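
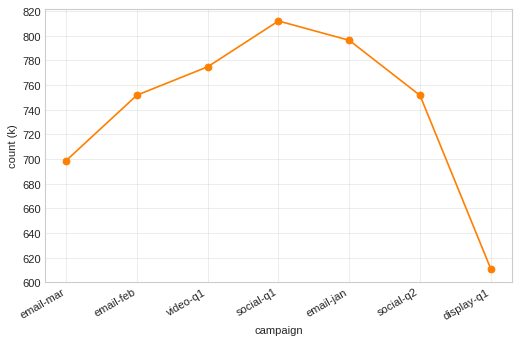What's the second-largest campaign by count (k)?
email-jan

Top 3: social-q1 ≈ 820, email-jan ≈ 800, video-q1 ≈ 780.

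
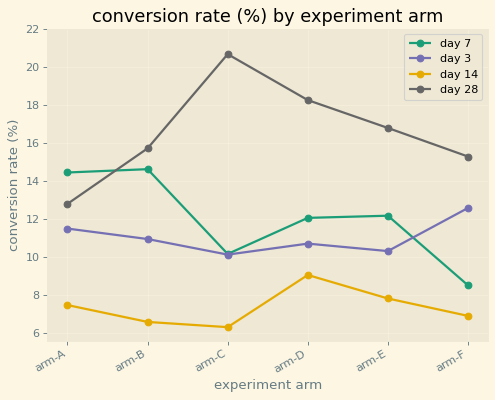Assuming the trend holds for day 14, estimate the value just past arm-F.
Last three: 10, 8, 6 → slope ≈ -2/step → next ≈ 4.

≈ 4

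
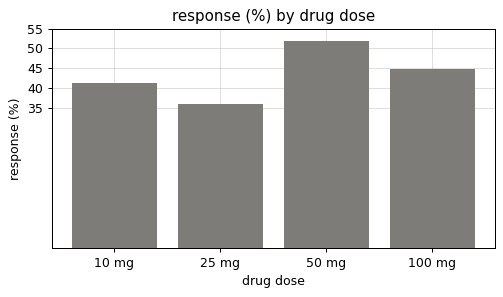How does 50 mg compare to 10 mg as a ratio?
50 mg ≈ 50, 10 mg ≈ 40; 50/40 ≈ 1.25.

≈ 1.25×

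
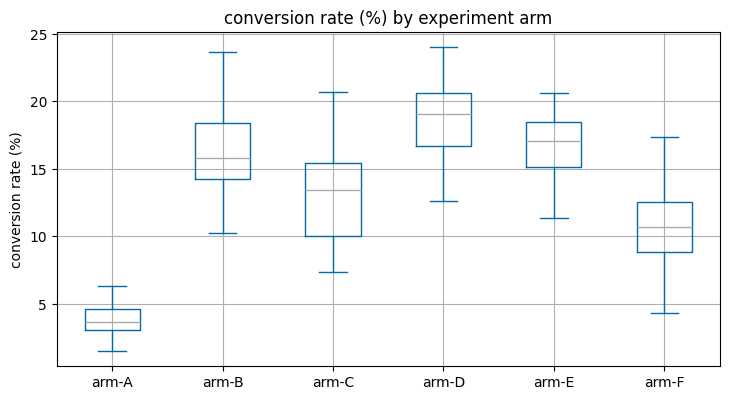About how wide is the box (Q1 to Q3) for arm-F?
Q3 ≈ 12, Q1 ≈ 8; IQR ≈ 4.

≈ 4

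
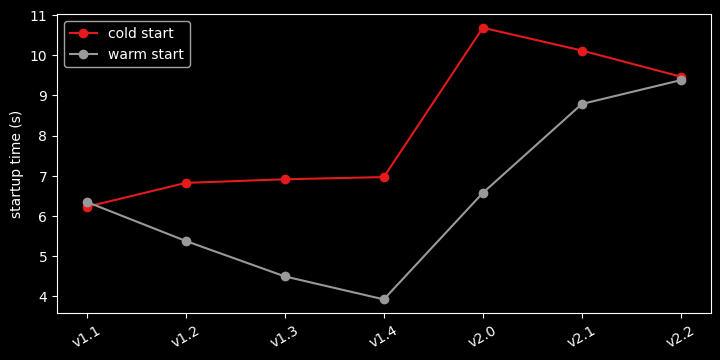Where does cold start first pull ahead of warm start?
v1.2

v1.1: cold start ≈ 6 vs warm start ≈ 6 (not yet); v1.2: cold start ≈ 7 vs warm start ≈ 5 (first crossover).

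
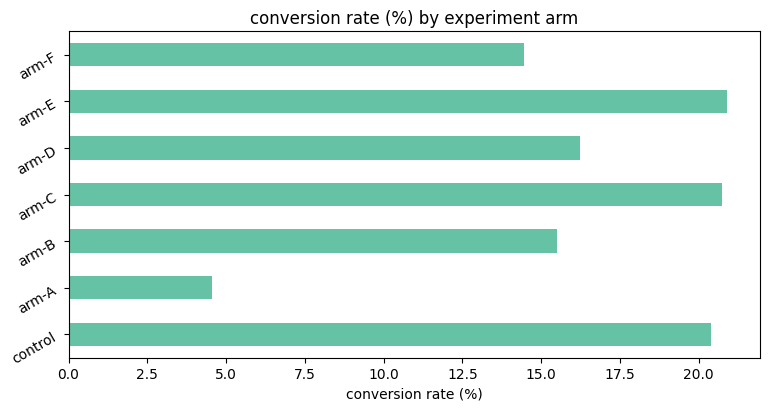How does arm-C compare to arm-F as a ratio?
≈ 1.43×

arm-C ≈ 20, arm-F ≈ 14; 20/14 ≈ 1.43.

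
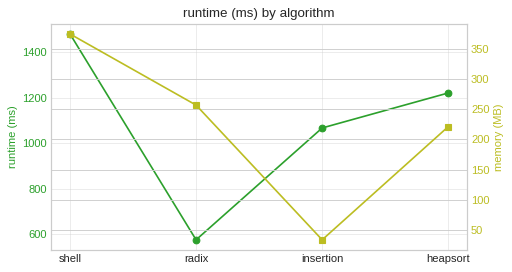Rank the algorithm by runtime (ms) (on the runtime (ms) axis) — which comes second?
Top 3 (on the runtime (ms) axis): shell ≈ 1500, heapsort ≈ 1200, insertion ≈ 1100.

heapsort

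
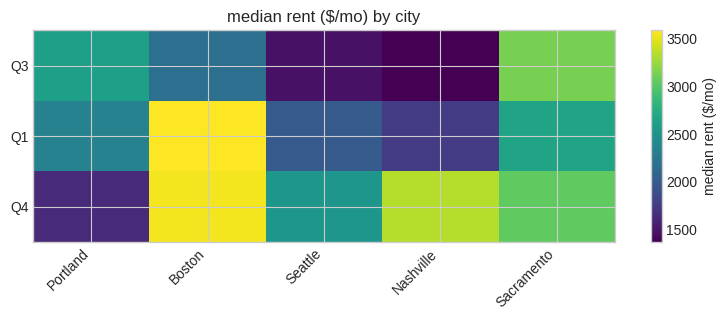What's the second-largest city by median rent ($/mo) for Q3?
Portland

Top 3 for Q3: Sacramento ≈ 3200, Portland ≈ 2600, Boston ≈ 2200.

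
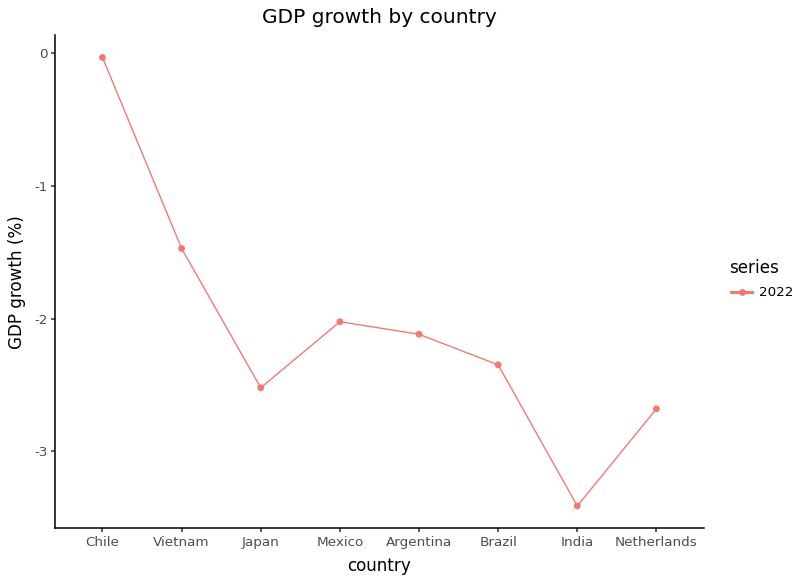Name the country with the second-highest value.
Top 3: Chile ≈ 0.0, Vietnam ≈ -1.5, Mexico ≈ -2.0.

Vietnam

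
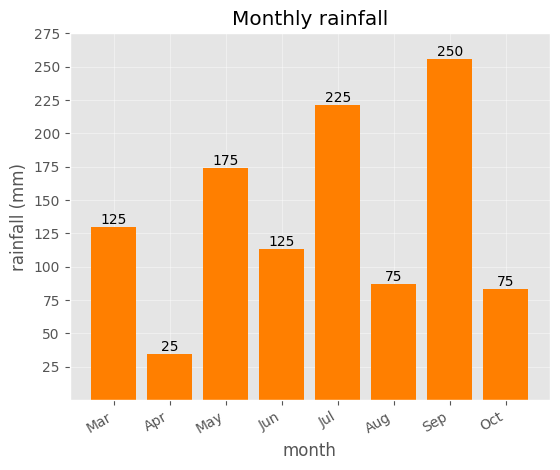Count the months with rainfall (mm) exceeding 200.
2

Above 200: Jul, Sep.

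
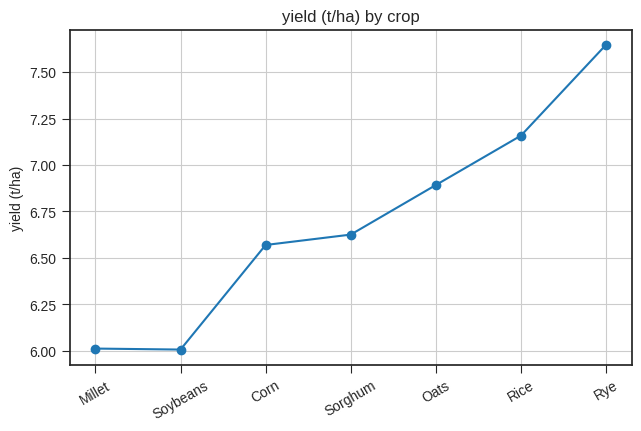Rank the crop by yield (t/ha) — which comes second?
Rice

Top 3: Rye ≈ 7.6, Rice ≈ 7.2, Oats ≈ 6.8.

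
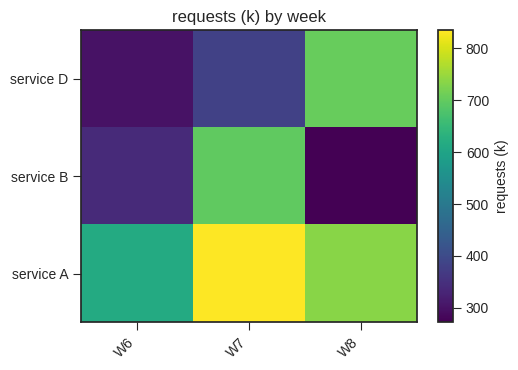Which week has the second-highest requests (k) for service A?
W8

Top 3 for service A: W7 ≈ 850, W8 ≈ 750, W6 ≈ 600.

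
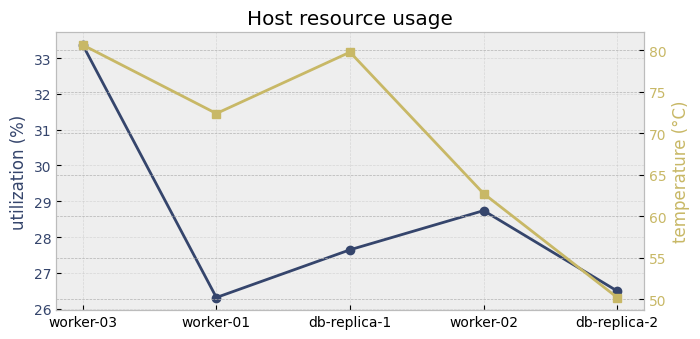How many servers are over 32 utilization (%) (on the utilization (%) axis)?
1

Above 32: worker-03.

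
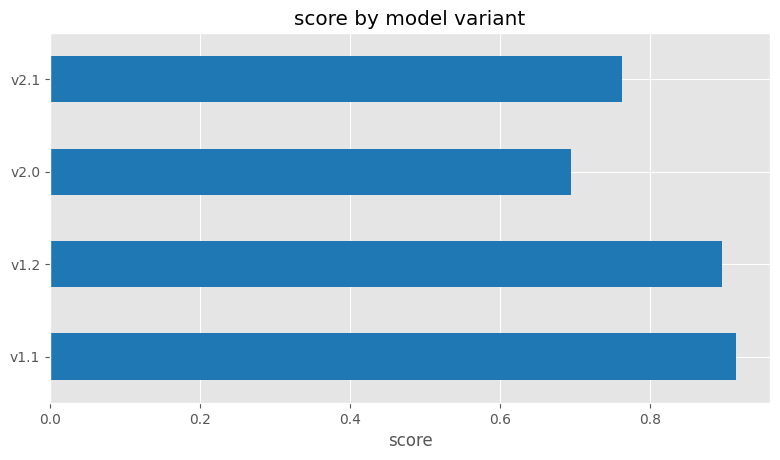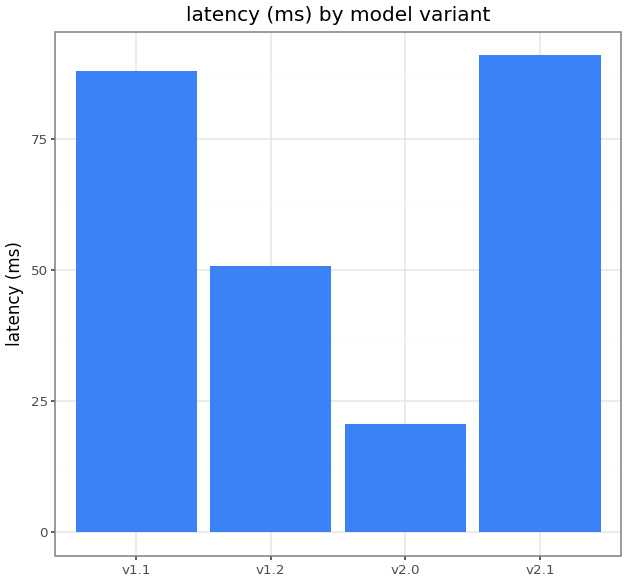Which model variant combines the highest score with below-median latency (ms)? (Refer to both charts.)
v1.2

Chart 2 median latency (ms) ≈ 70; below-median model variants: v1.2, v2.0. Among those, v1.2 has the highest score (≈ 0.9).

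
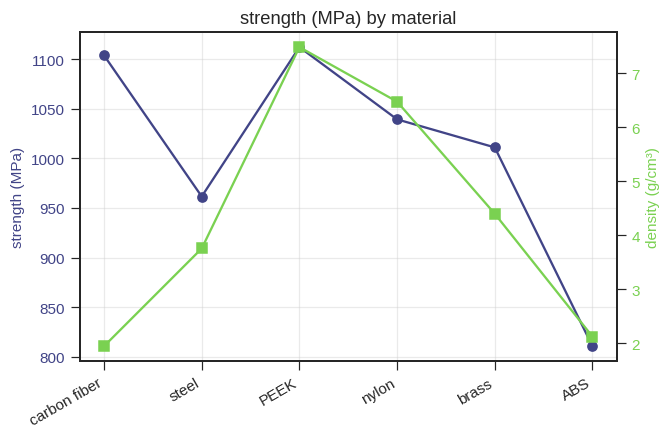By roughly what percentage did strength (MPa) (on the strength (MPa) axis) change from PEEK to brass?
PEEK ≈ 1100, brass ≈ 1000; (1000 − 1100) / 1100 ≈ -9.1%.

≈ -9.1%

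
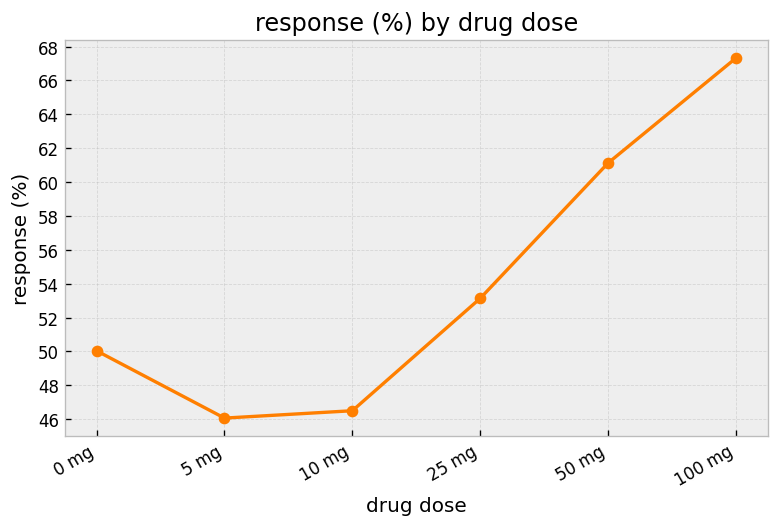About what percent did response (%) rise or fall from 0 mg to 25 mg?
≈ +8%

0 mg ≈ 50, 25 mg ≈ 54; (54 − 50) / 50 ≈ +8%.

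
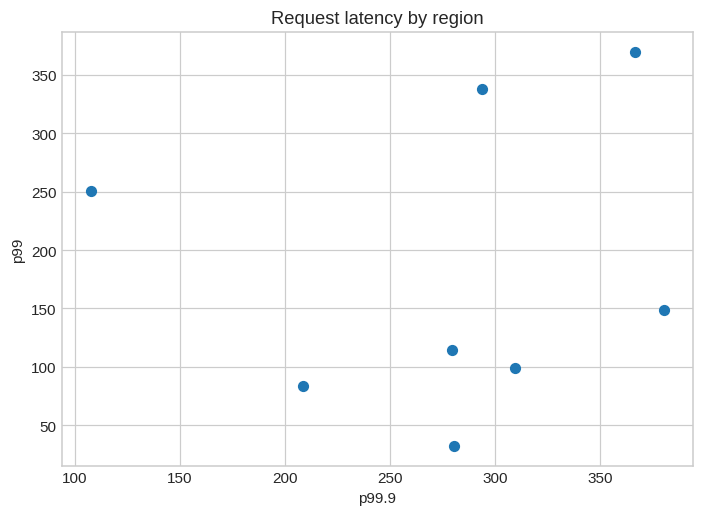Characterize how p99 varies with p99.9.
Points are roughly uncorrelated; weak (|r| ≈ 0.1).

no clear correlation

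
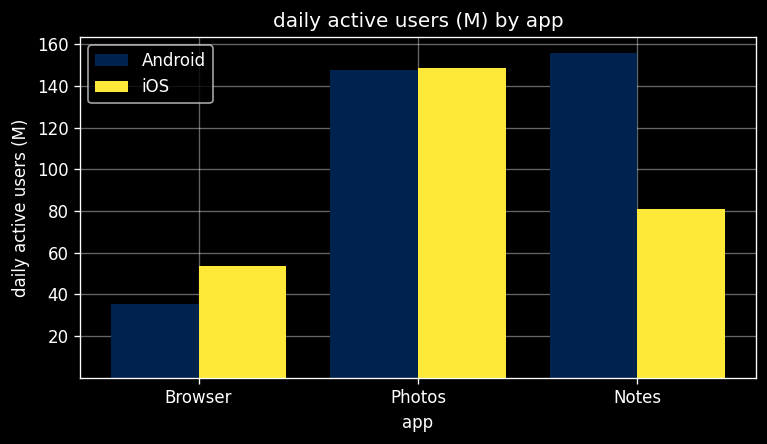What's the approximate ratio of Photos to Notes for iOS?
Photos ≈ 140, Notes ≈ 80; 140/80 ≈ 1.75.

≈ 1.75×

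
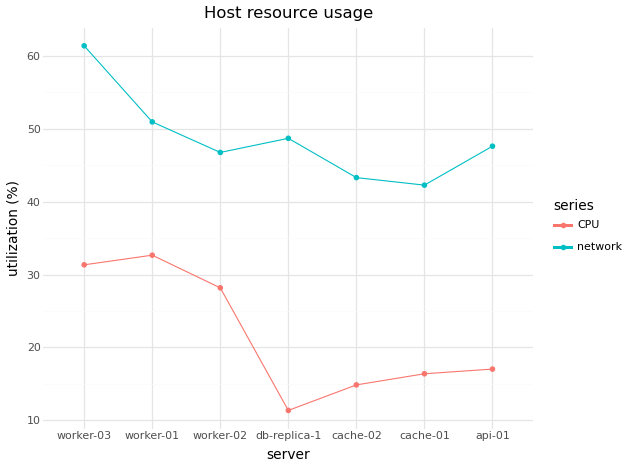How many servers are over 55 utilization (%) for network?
Above 55: worker-03.

1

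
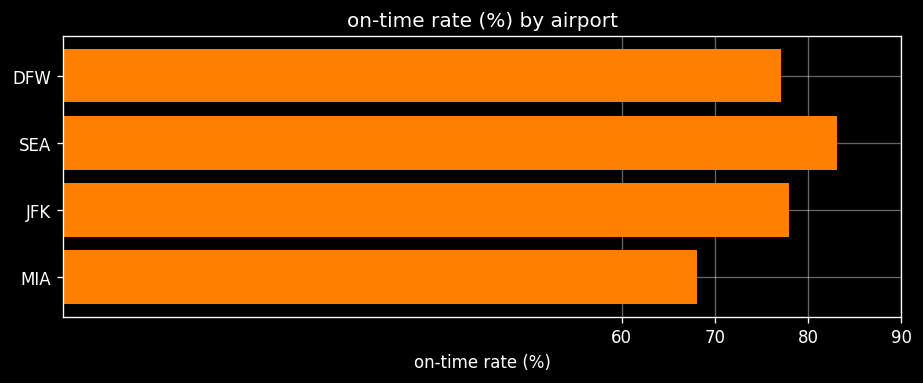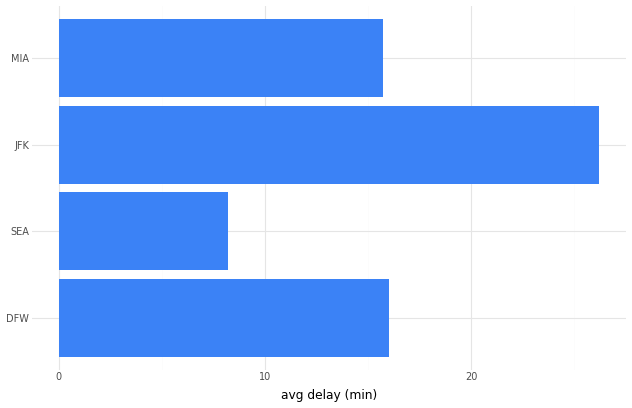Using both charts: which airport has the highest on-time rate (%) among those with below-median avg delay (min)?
Chart 2 median avg delay (min) ≈ 15; below-median airports: SEA, MIA. Among those, SEA has the highest on-time rate (%) (≈ 80).

SEA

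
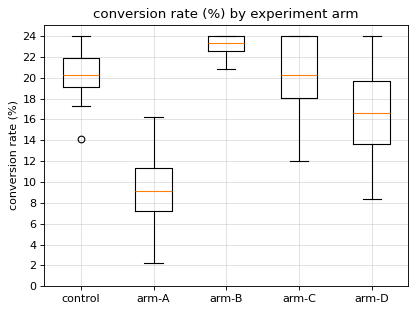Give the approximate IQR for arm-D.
Q3 ≈ 20, Q1 ≈ 14; IQR ≈ 6.

≈ 6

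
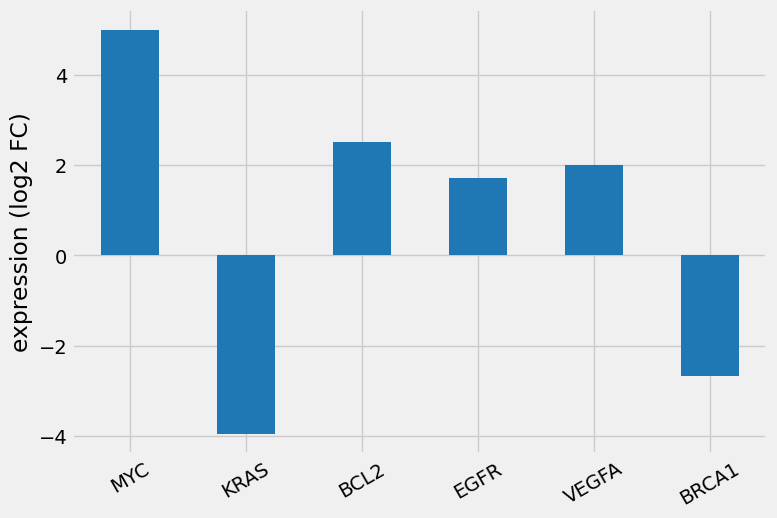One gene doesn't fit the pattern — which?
KRAS ≈ -4; the rest sit between ≈ -3 and ≈ 5.

KRAS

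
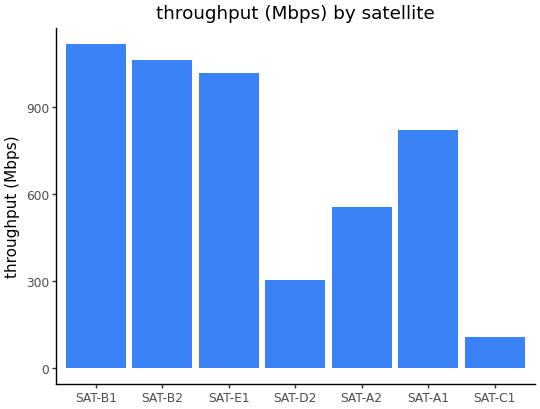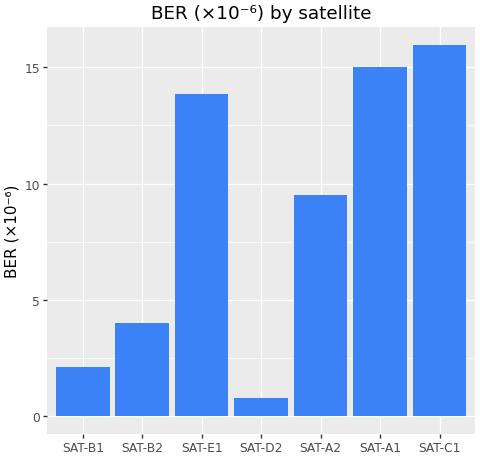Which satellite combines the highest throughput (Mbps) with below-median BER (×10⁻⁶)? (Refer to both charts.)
Chart 2 median BER (×10⁻⁶) ≈ 10; below-median satellites: SAT-B1, SAT-B2, SAT-D2. Among those, SAT-B1 has the highest throughput (Mbps) (≈ 1200).

SAT-B1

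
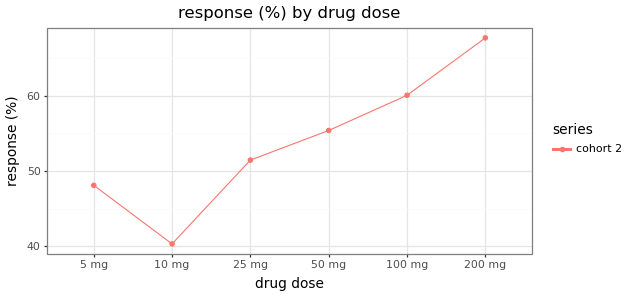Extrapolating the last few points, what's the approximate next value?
Last three: 55, 60, 70 → slope ≈ 7.5/step → next ≈ 77.5.

≈ 77.5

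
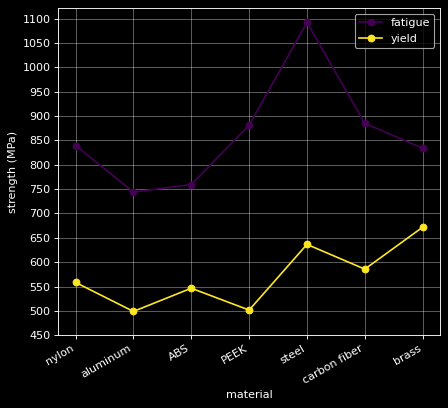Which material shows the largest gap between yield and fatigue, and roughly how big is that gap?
steel, ≈ 450 MPa

steel: yield ≈ 650, fatigue ≈ 1100 → gap ≈ 450. Next-largest (PEEK) is only ≈ 400.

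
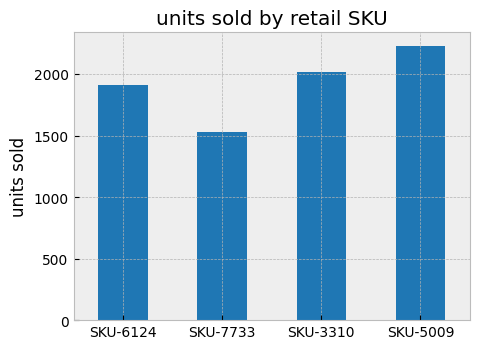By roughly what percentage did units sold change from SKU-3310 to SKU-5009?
≈ +10%

SKU-3310 ≈ 2000, SKU-5009 ≈ 2200; (2200 − 2000) / 2000 ≈ +10%.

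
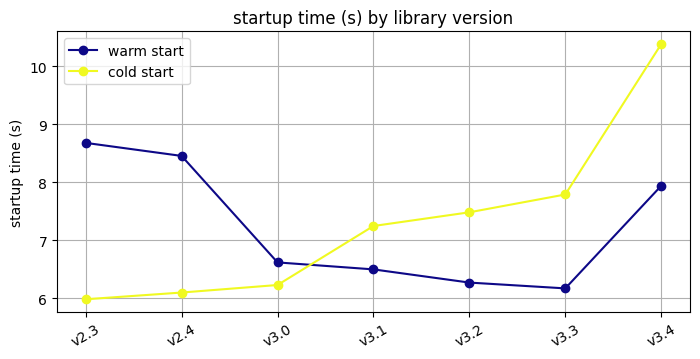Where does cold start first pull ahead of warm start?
v3.0: cold start ≈ 6.0 vs warm start ≈ 6.5 (not yet); v3.1: cold start ≈ 7.0 vs warm start ≈ 6.5 (first crossover).

v3.1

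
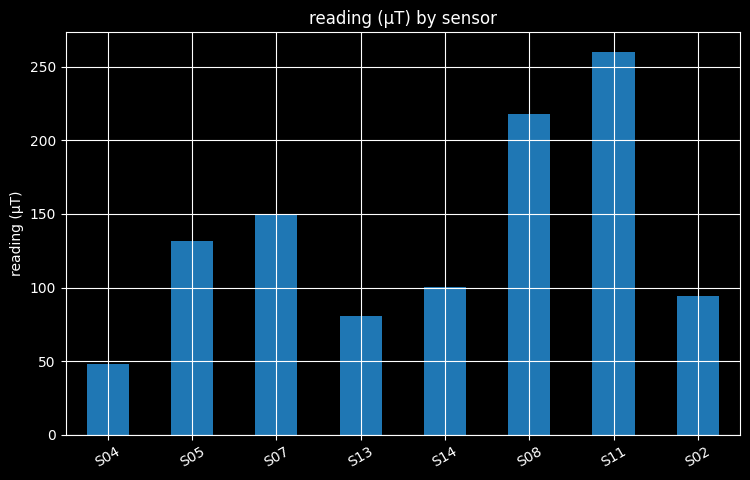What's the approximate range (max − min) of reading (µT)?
≈ 200

Max S11 ≈ 250, min S04 ≈ 50; range ≈ 200.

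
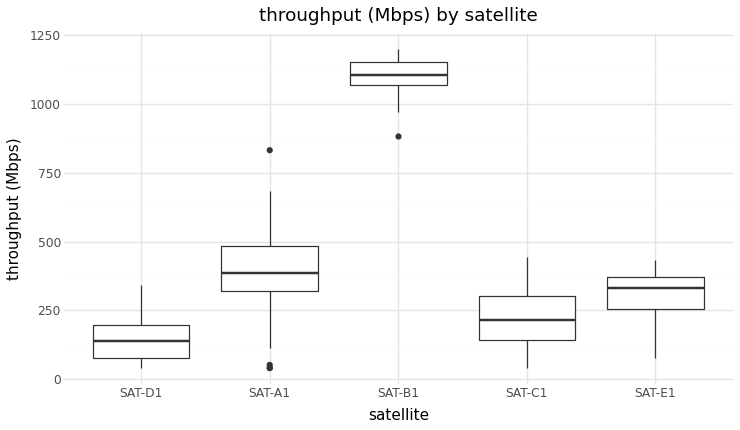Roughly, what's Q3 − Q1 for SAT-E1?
Q3 ≈ 400, Q1 ≈ 300; IQR ≈ 100.

≈ 100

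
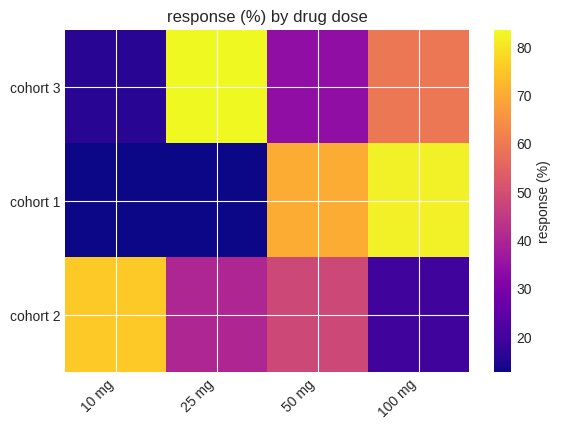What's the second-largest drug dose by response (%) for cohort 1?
50 mg

Top 3 for cohort 1: 100 mg ≈ 80, 50 mg ≈ 70, 25 mg ≈ 10.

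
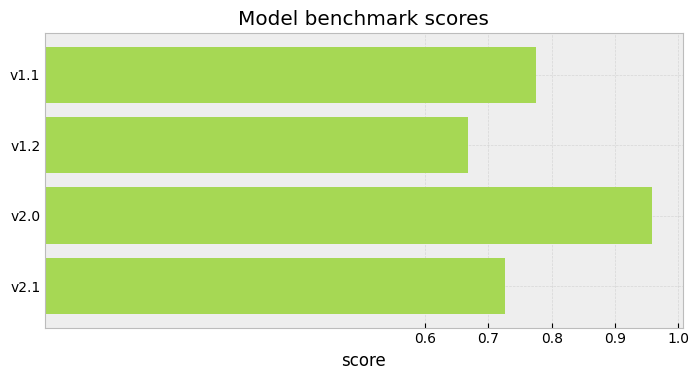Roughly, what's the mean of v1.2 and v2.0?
≈ 0.85

(0.7 + 1.0) / 2 ≈ 0.85.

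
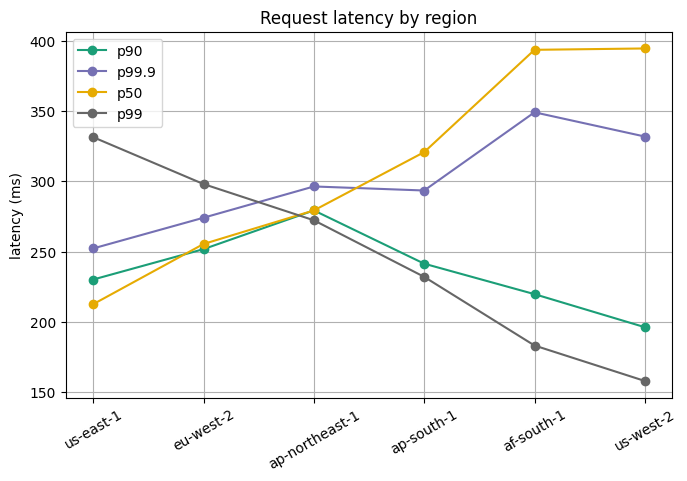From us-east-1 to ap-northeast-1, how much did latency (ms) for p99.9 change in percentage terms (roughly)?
us-east-1 ≈ 260, ap-northeast-1 ≈ 300; (300 − 260) / 260 ≈ +15.4%.

≈ +15.4%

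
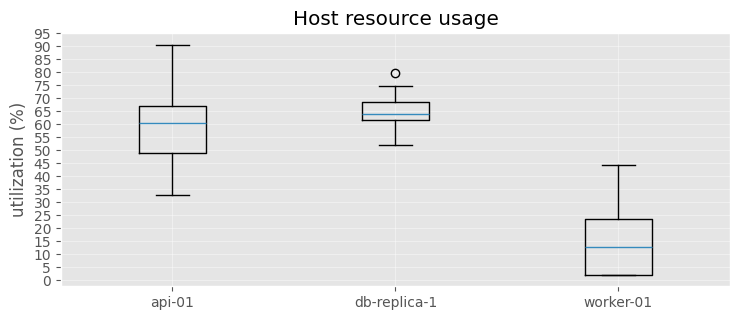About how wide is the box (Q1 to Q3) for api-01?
≈ 15

Q3 ≈ 65, Q1 ≈ 50; IQR ≈ 15.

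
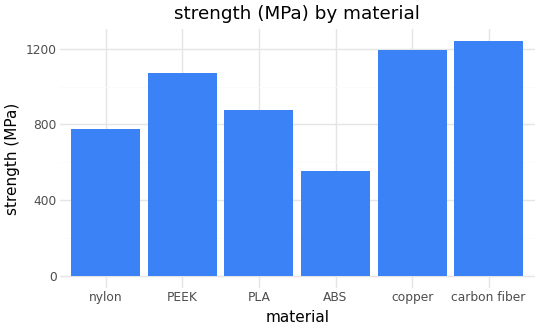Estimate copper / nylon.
copper ≈ 1200, nylon ≈ 800; 1200/800 ≈ 1.5.

≈ 1.5×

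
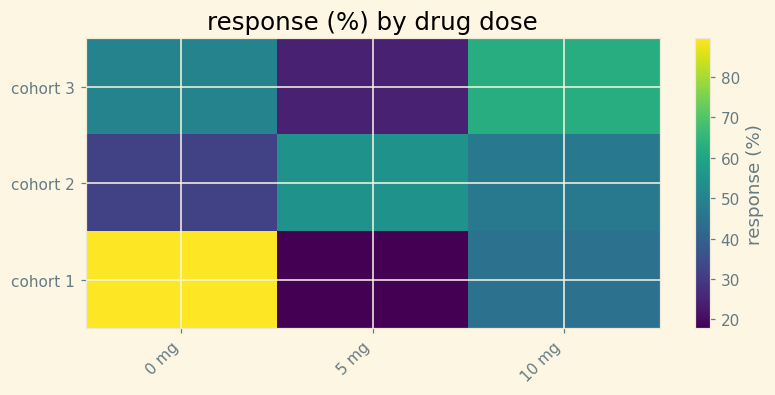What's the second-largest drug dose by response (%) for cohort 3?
0 mg

Top 3 for cohort 3: 10 mg ≈ 60, 0 mg ≈ 50, 5 mg ≈ 20.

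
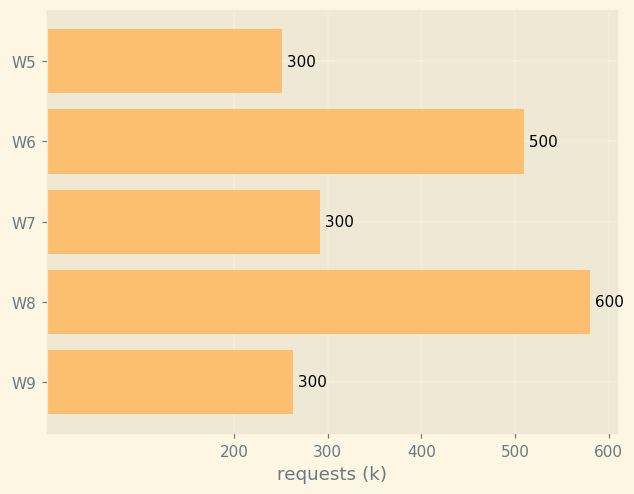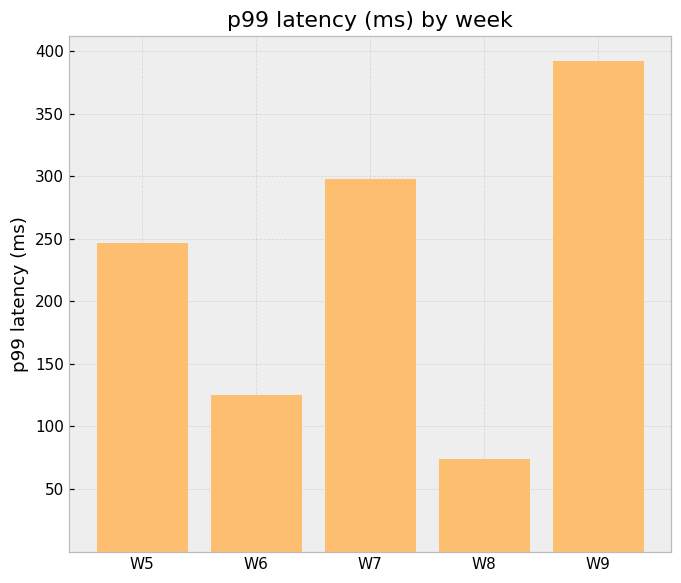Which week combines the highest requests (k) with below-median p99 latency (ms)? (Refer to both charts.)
Chart 2 median p99 latency (ms) ≈ 250; below-median weeks: W6, W8. Among those, W8 has the highest requests (k) (≈ 600).

W8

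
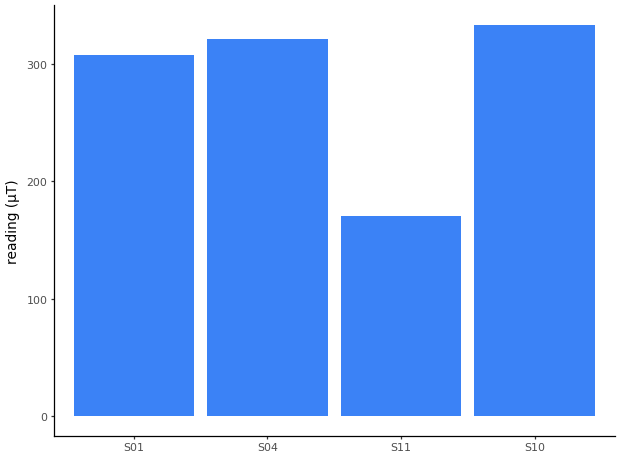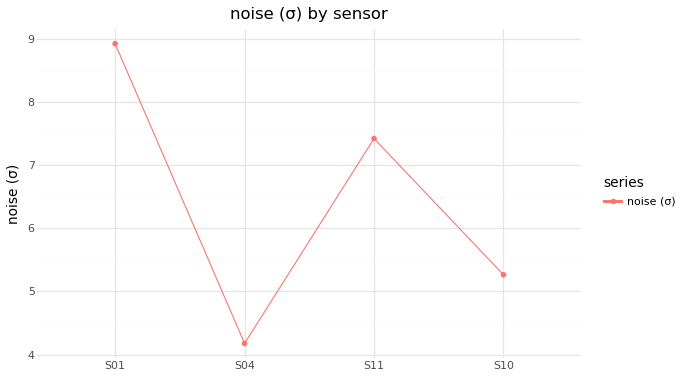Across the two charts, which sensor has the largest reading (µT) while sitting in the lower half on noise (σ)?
S10

Chart 2 median noise (σ) ≈ 6; below-median sensors: S04, S10. Among those, S10 has the highest reading (µT) (≈ 350).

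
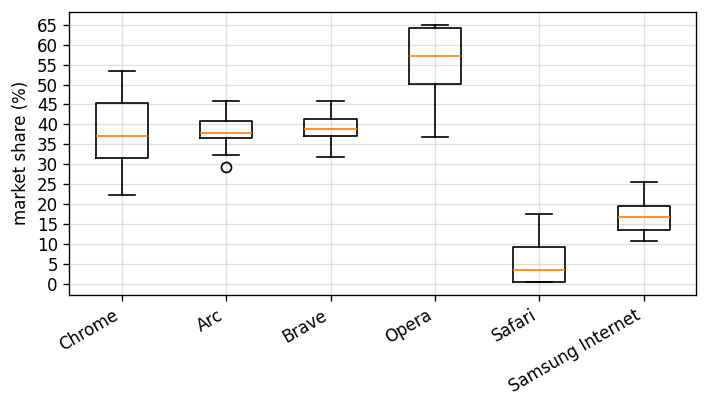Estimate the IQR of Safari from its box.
≈ 10

Q3 ≈ 10, Q1 ≈ 0; IQR ≈ 10.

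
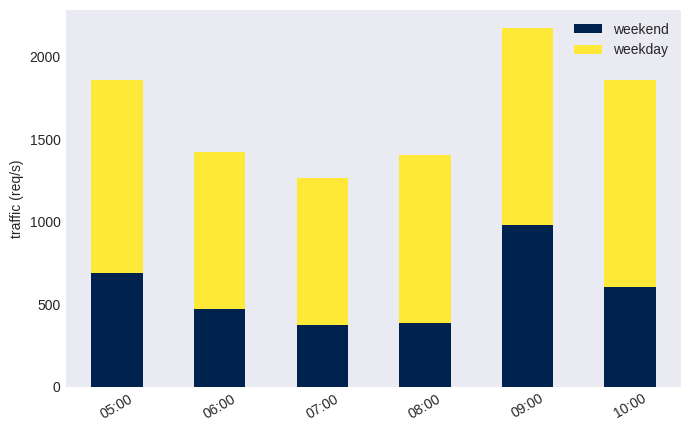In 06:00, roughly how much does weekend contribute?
≈ 400

weekend top ≈ 400, bottom ≈ 0; segment ≈ 400.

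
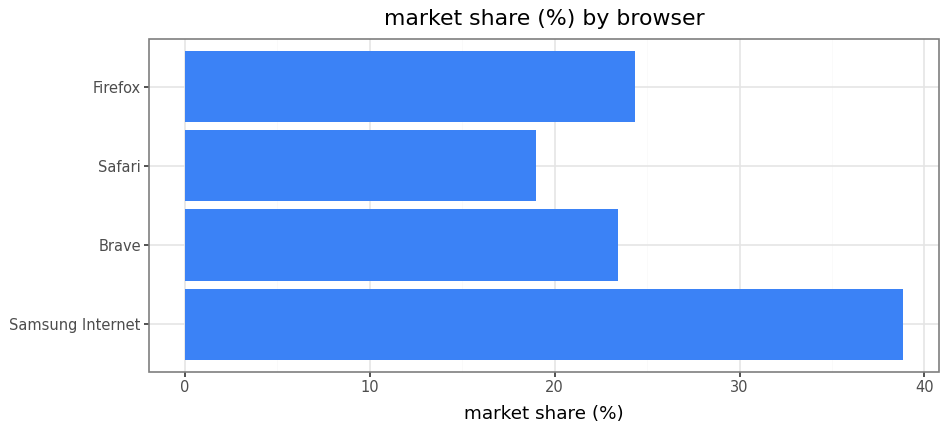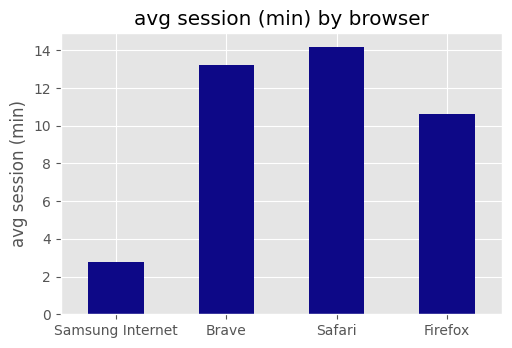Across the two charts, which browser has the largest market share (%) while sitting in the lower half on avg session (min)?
Chart 2 median avg session (min) ≈ 12; below-median browsers: Samsung Internet, Firefox. Among those, Samsung Internet has the highest market share (%) (≈ 40).

Samsung Internet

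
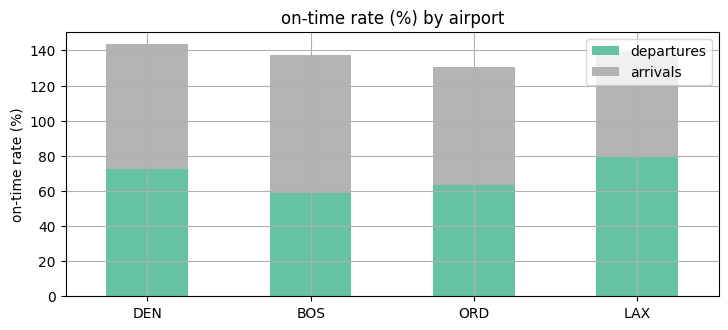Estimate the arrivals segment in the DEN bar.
arrivals top ≈ 140, bottom ≈ 80; segment ≈ 60.

≈ 60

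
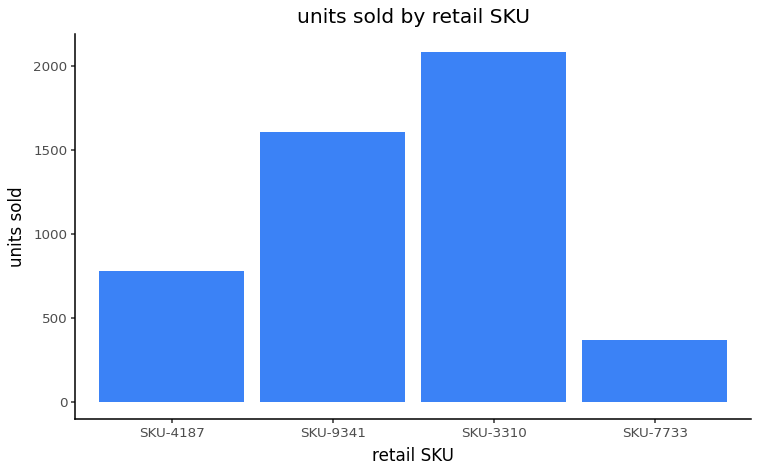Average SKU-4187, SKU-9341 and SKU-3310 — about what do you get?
≈ 1467

(800 + 1600 + 2000) / 3 ≈ 1467.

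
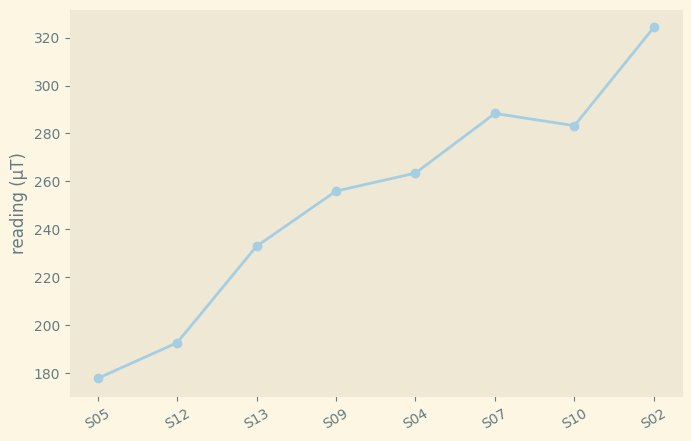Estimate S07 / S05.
S07 ≈ 280, S05 ≈ 180; 280/180 ≈ 1.56.

≈ 1.56×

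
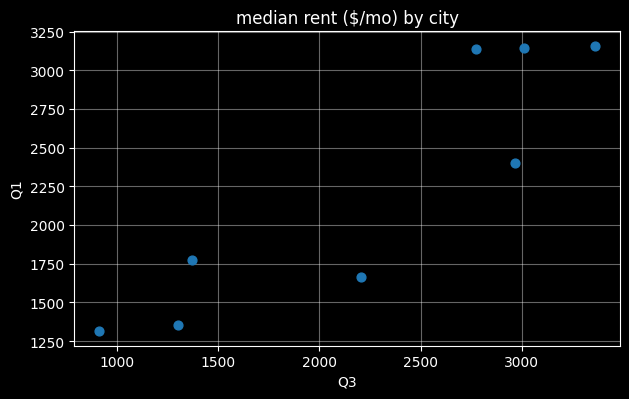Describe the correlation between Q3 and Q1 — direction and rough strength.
positive, strong

Points are positively correlated; strong (|r| ≈ 0.9).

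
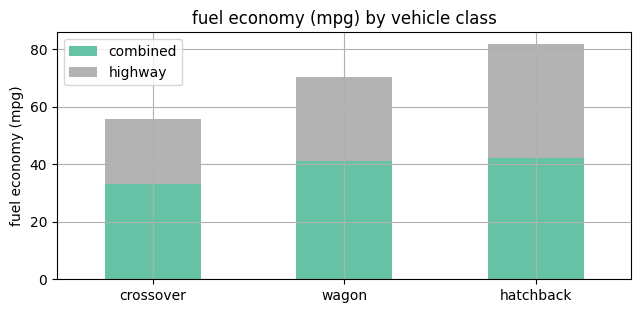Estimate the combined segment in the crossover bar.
≈ 30

combined top ≈ 30, bottom ≈ 0; segment ≈ 30.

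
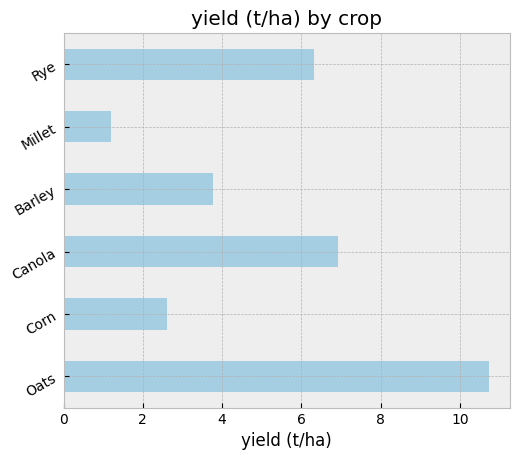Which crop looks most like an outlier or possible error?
Oats

Oats ≈ 11; the rest sit between ≈ 1 and ≈ 7.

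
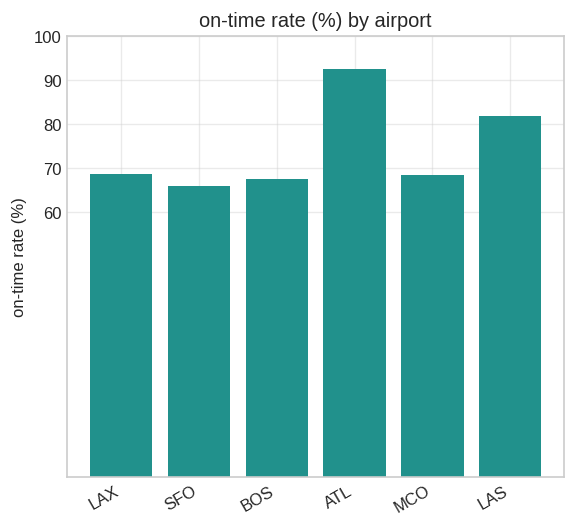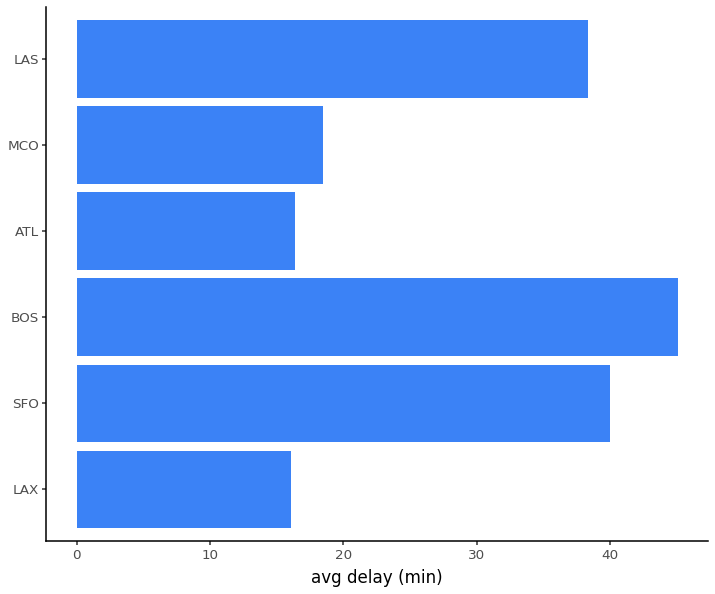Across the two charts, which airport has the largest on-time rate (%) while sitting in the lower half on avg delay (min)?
Chart 2 median avg delay (min) ≈ 30; below-median airports: LAX, ATL, MCO. Among those, ATL has the highest on-time rate (%) (≈ 90).

ATL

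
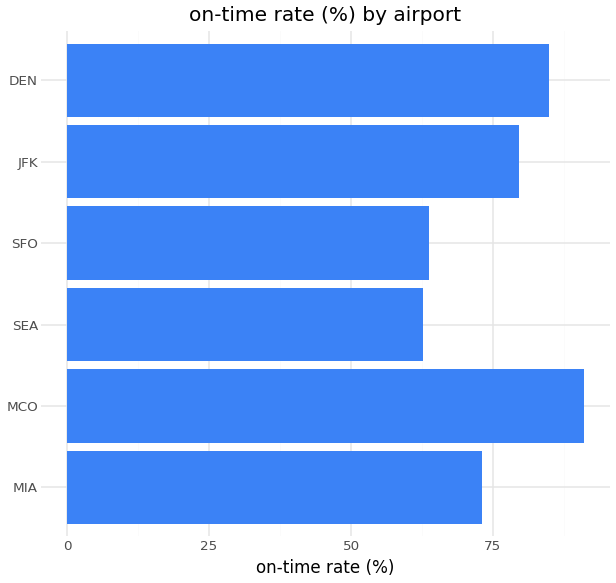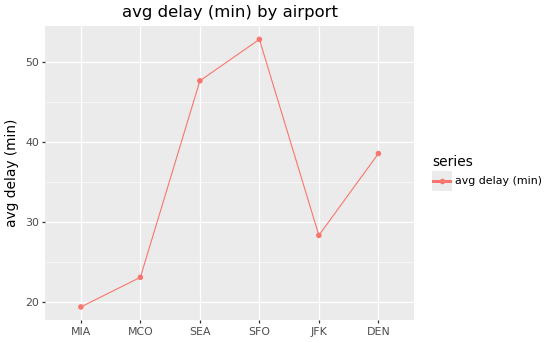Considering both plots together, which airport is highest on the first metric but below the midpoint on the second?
Chart 2 median avg delay (min) ≈ 35; below-median airports: MIA, MCO, JFK. Among those, MCO has the highest on-time rate (%) (≈ 90).

MCO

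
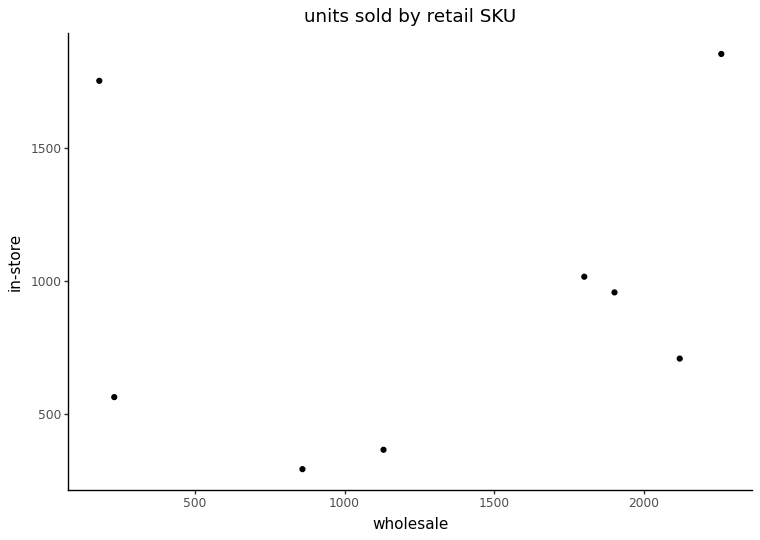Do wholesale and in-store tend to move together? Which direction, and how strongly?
Points are roughly uncorrelated; weak (|r| ≈ 0.2).

no clear correlation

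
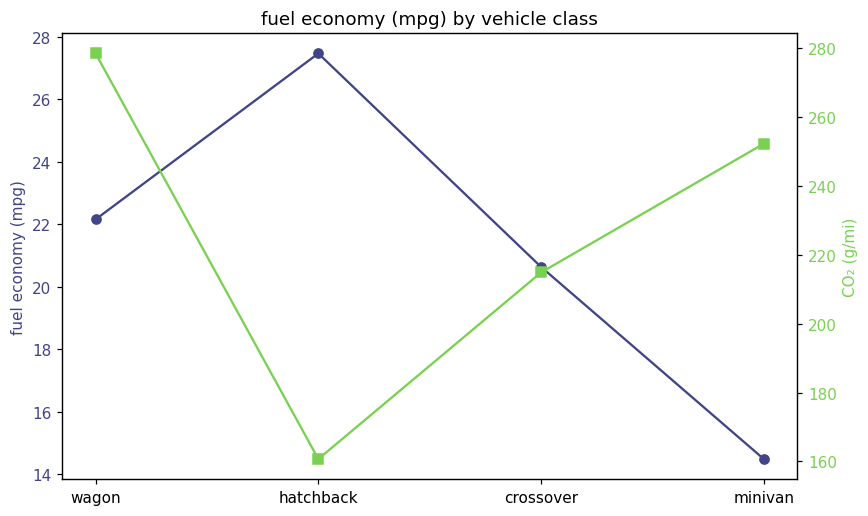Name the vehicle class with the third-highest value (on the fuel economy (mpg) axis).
Top 4 (on the fuel economy (mpg) axis): hatchback ≈ 28, wagon ≈ 22, crossover ≈ 20, minivan ≈ 14.

crossover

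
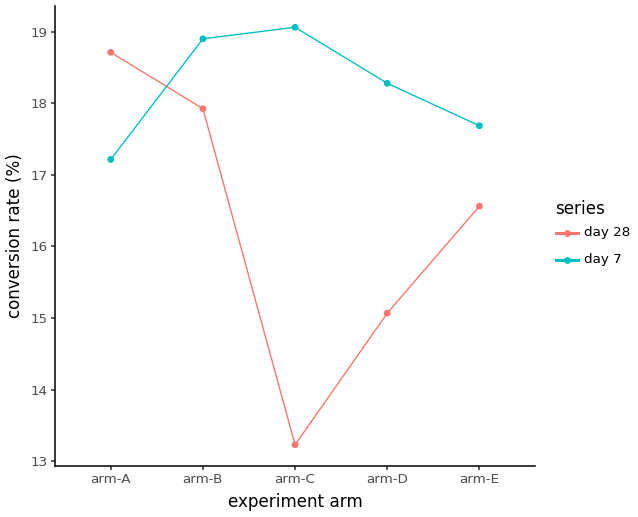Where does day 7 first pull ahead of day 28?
arm-B

arm-A: day 7 ≈ 17.0 vs day 28 ≈ 18.5 (not yet); arm-B: day 7 ≈ 19.0 vs day 28 ≈ 18.0 (first crossover).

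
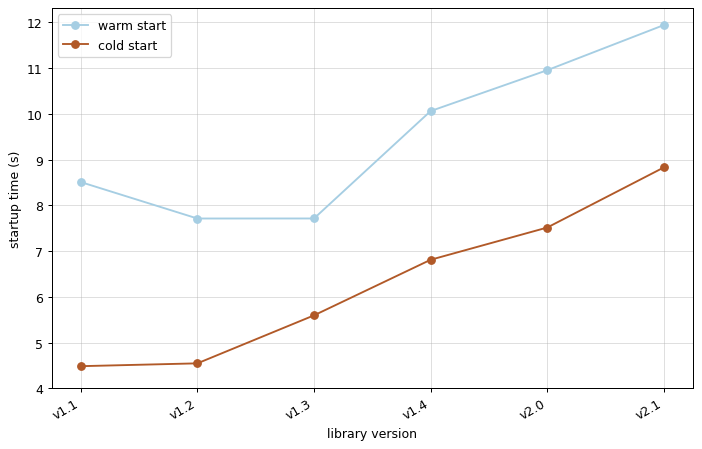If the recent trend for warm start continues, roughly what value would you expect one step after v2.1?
≈ 13

Last three: 10, 11, 12 → slope ≈ 1/step → next ≈ 13.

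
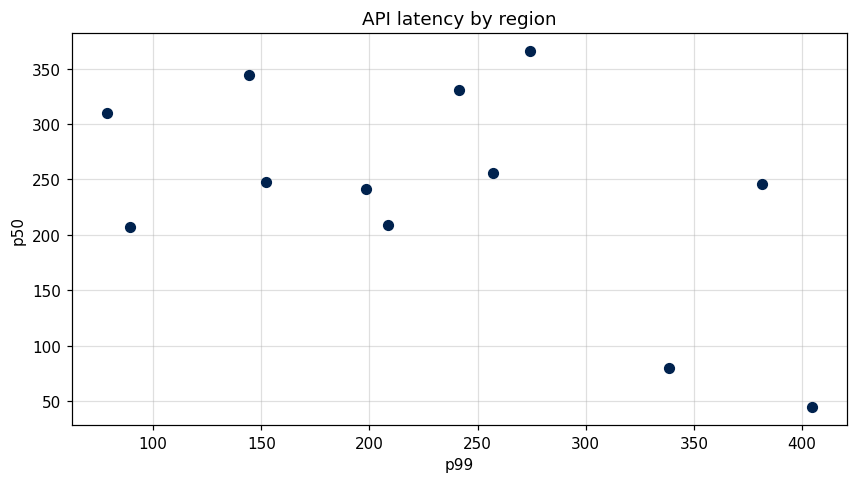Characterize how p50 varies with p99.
Points are negatively correlated; moderate (|r| ≈ 0.5).

negative, moderate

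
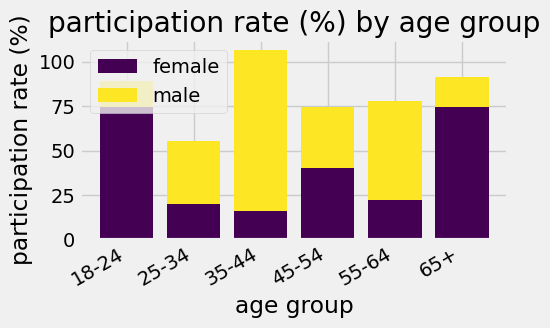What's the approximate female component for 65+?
female top ≈ 70, bottom ≈ 0; segment ≈ 70.

≈ 70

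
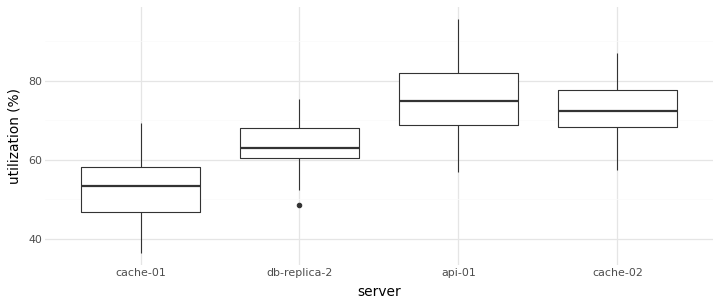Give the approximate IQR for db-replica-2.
Q3 ≈ 68, Q1 ≈ 60; IQR ≈ 8.

≈ 8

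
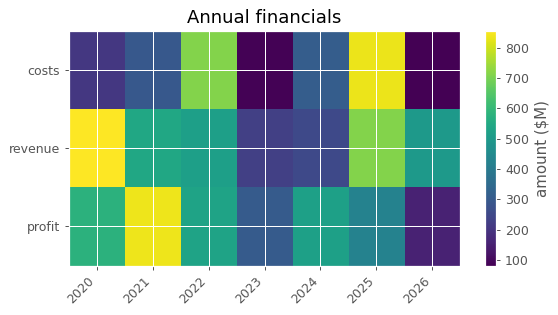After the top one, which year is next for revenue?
2025

Top 3 for revenue: 2020 ≈ 900, 2025 ≈ 700, 2021 ≈ 500.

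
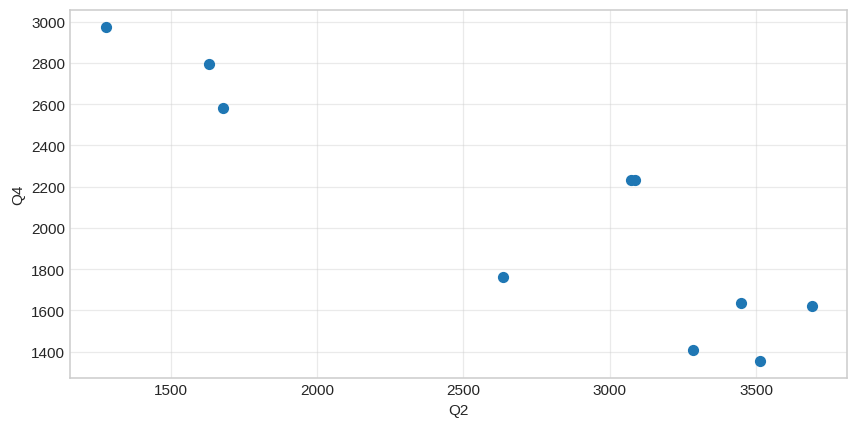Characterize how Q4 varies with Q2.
negative, strong

Points are negatively correlated; strong (|r| ≈ 0.9).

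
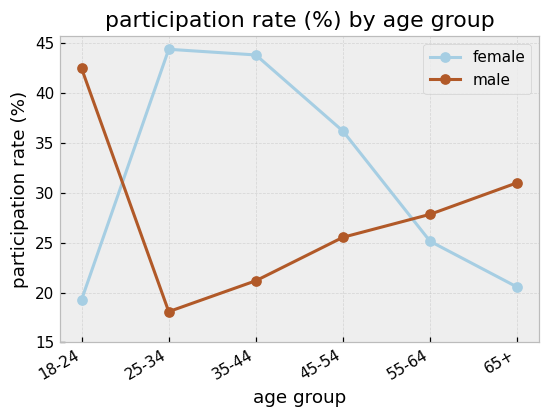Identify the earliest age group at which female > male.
18-24: female ≈ 20 vs male ≈ 40 (not yet); 25-34: female ≈ 45 vs male ≈ 20 (first crossover).

25-34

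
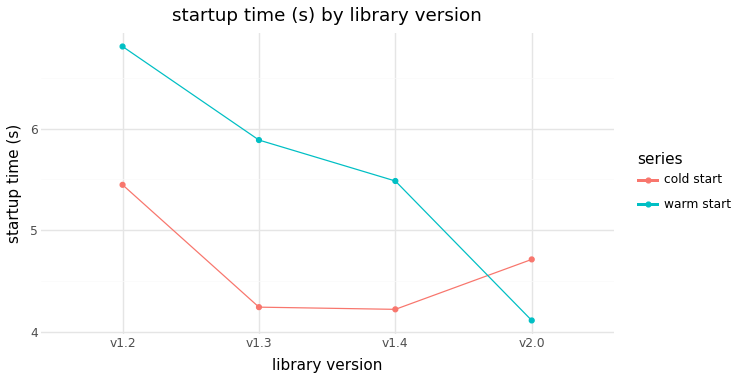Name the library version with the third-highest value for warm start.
v1.4

Top 4 for warm start: v1.2 ≈ 7.0, v1.3 ≈ 6.0, v1.4 ≈ 5.5, v2.0 ≈ 4.0.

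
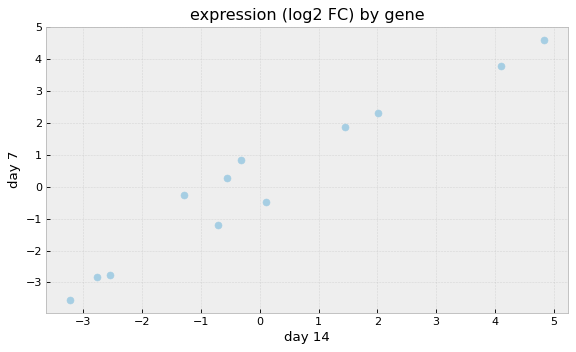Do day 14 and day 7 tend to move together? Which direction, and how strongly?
positive, strong

Points are positively correlated; strong (|r| ≈ 1.0).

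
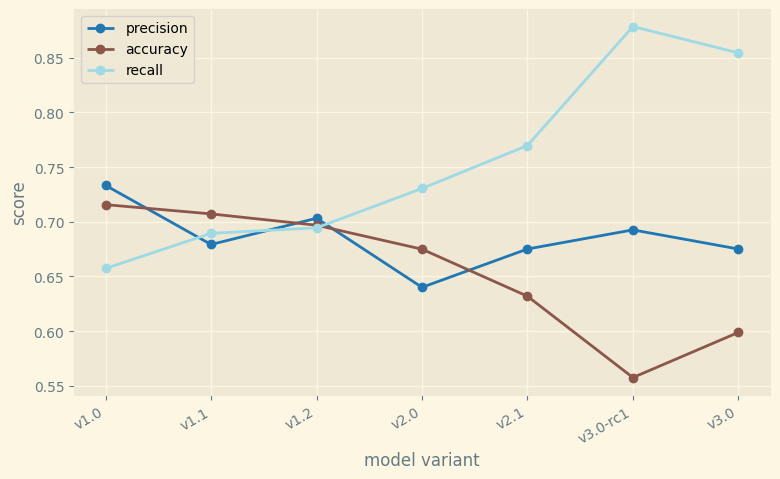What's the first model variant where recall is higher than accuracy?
v2.0

v1.2: recall ≈ 0.70 vs accuracy ≈ 0.70 (not yet); v2.0: recall ≈ 0.75 vs accuracy ≈ 0.65 (first crossover).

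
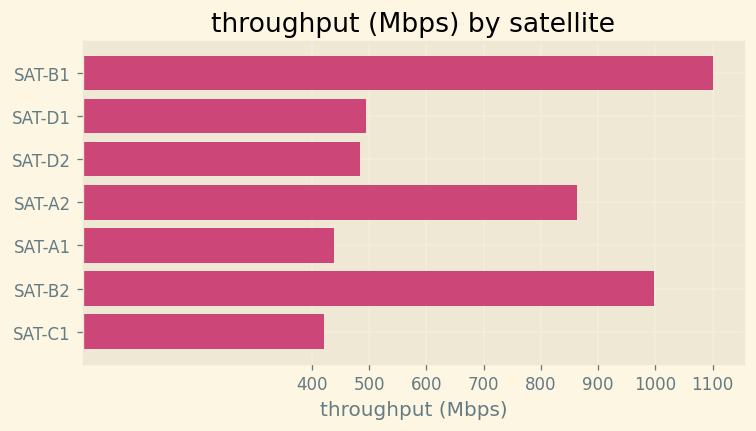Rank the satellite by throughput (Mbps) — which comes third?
SAT-A2

Top 4: SAT-B1 ≈ 1100, SAT-B2 ≈ 1000, SAT-A2 ≈ 900, SAT-D1 ≈ 500.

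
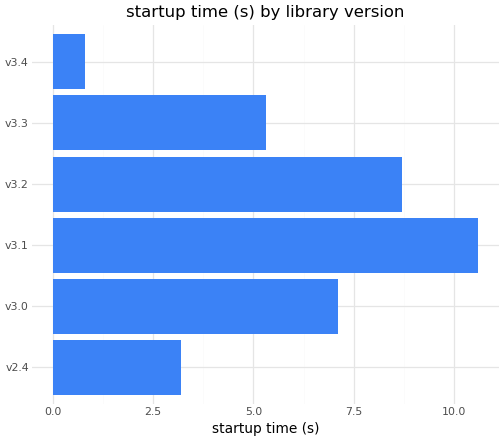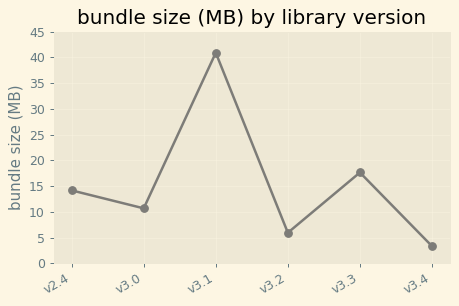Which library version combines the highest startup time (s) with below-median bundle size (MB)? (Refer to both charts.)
Chart 2 median bundle size (MB) ≈ 10; below-median library versions: v3.0, v3.2, v3.4. Among those, v3.2 has the highest startup time (s) (≈ 9).

v3.2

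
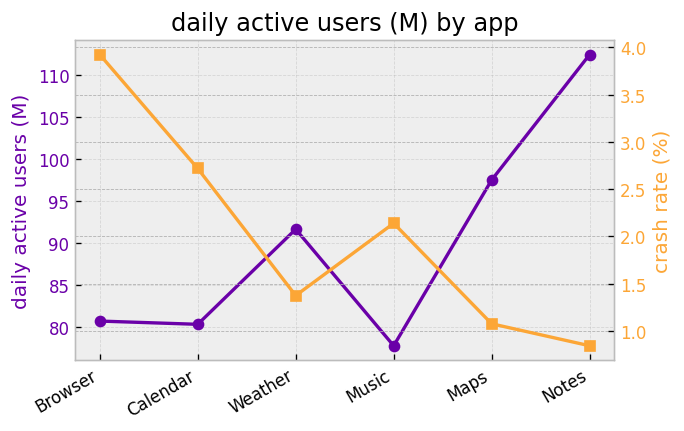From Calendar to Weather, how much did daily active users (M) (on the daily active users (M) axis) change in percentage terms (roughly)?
≈ +12.5%

Calendar ≈ 80, Weather ≈ 90; (90 − 80) / 80 ≈ +12.5%.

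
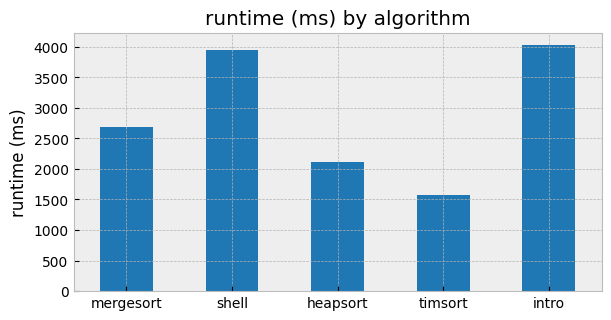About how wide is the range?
Max intro ≈ 4000, min timsort ≈ 1500; range ≈ 2500.

≈ 2500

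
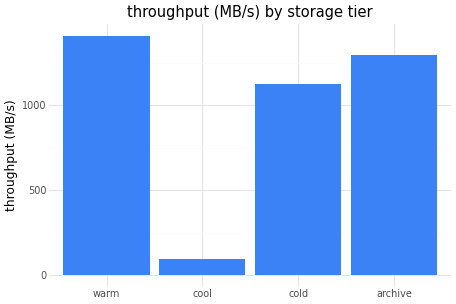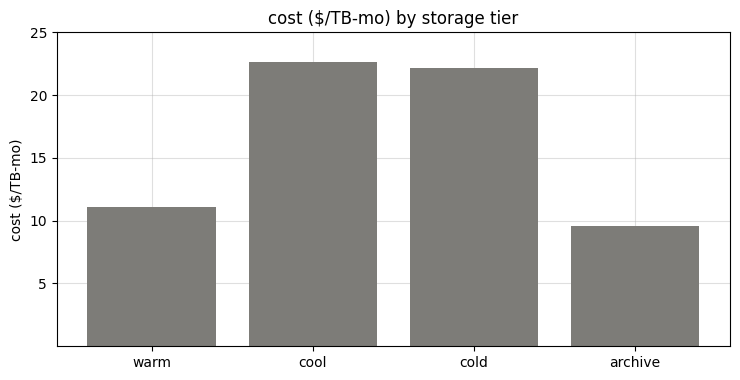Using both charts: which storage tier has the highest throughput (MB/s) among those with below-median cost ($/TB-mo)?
warm

Chart 2 median cost ($/TB-mo) ≈ 15; below-median storage tiers: warm, archive. Among those, warm has the highest throughput (MB/s) (≈ 1400).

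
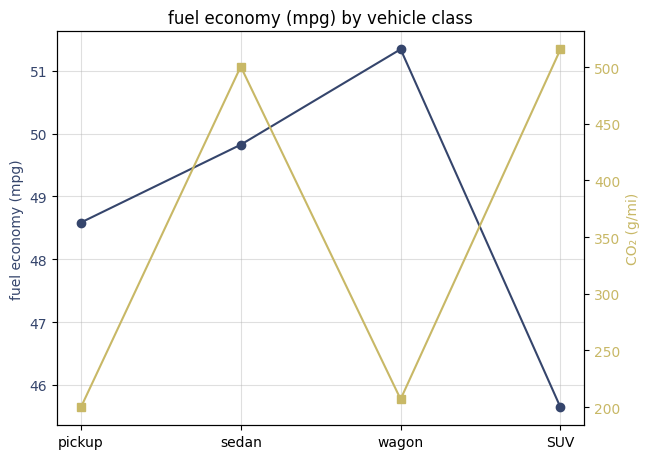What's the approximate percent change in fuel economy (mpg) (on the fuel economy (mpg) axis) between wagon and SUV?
≈ -11.7%

wagon ≈ 51.5, SUV ≈ 45.5; (45.5 − 51.5) / 51.5 ≈ -11.7%.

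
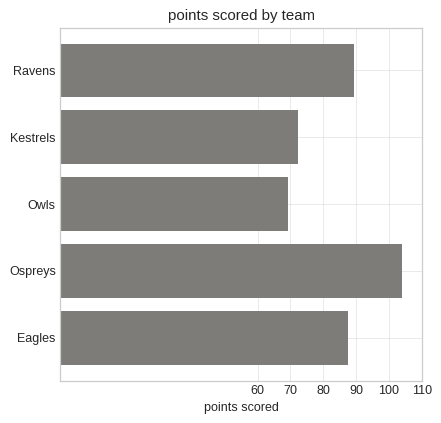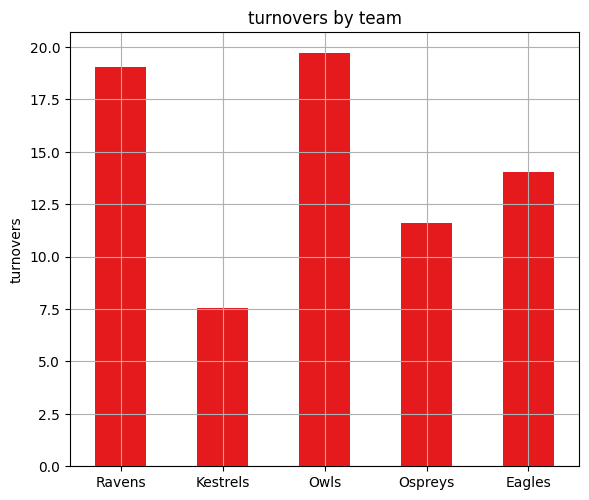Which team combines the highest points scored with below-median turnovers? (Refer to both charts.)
Ospreys

Chart 2 median turnovers ≈ 14; below-median teams: Kestrels, Ospreys. Among those, Ospreys has the highest points scored (≈ 100).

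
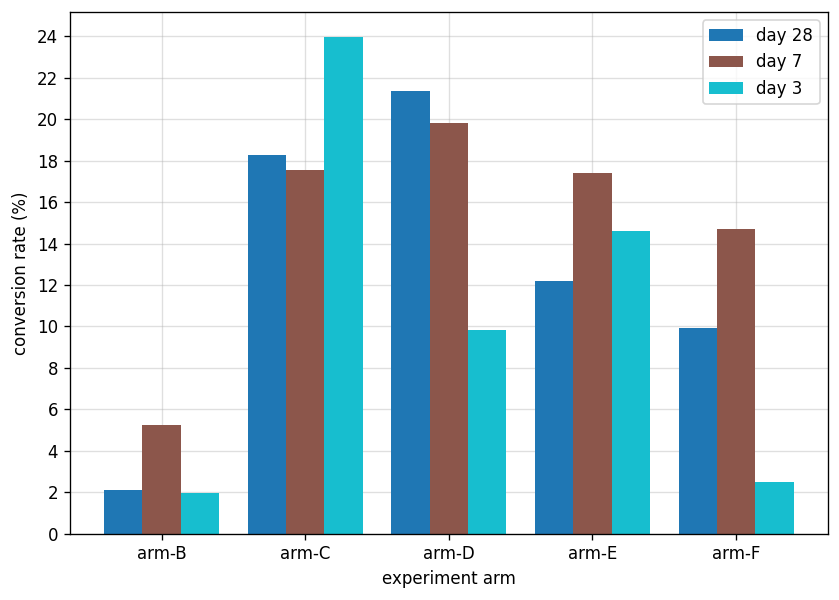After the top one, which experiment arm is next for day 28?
arm-C

Top 3 for day 28: arm-D ≈ 22, arm-C ≈ 18, arm-E ≈ 12.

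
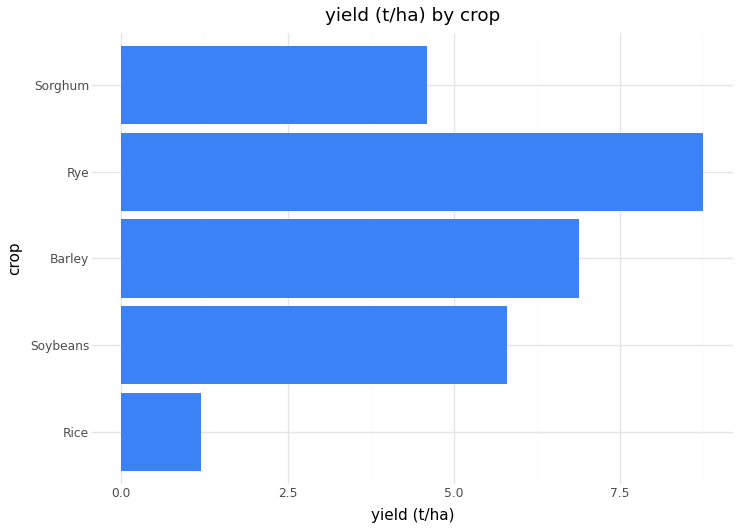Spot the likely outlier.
Rice

Rice ≈ 1; the rest sit between ≈ 5 and ≈ 9.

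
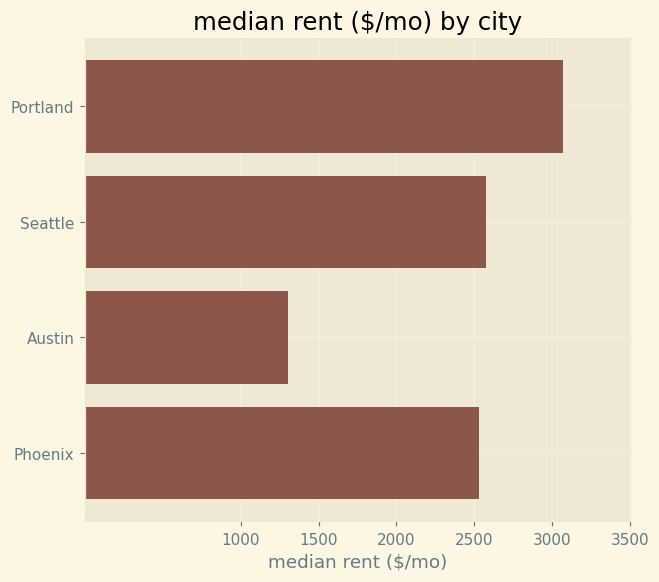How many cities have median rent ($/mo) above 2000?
3

Above 2000: Portland, Seattle, Phoenix.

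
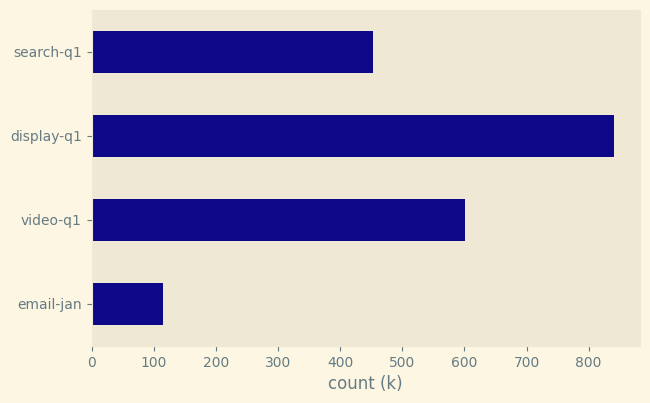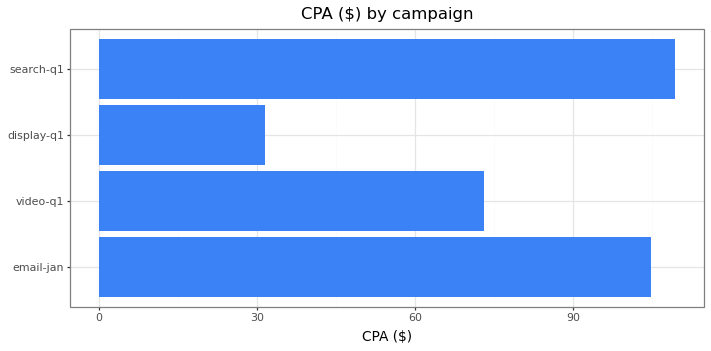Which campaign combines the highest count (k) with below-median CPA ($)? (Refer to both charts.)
Chart 2 median CPA ($) ≈ 80; below-median campaigns: video-q1, display-q1. Among those, display-q1 has the highest count (k) (≈ 800).

display-q1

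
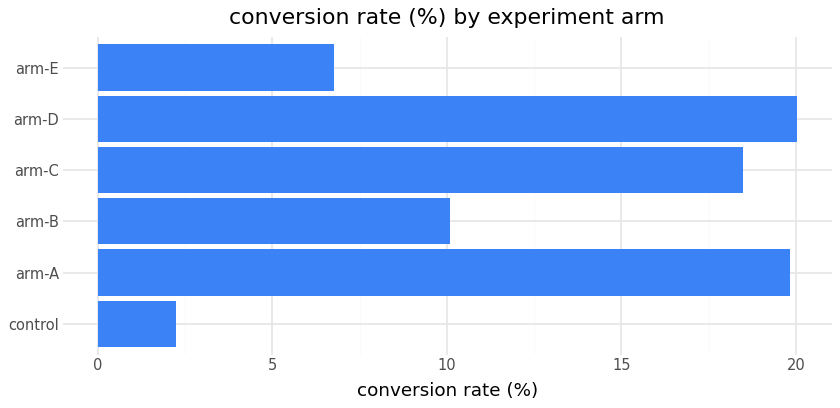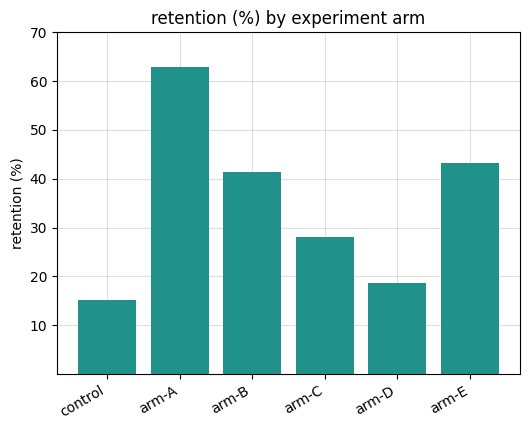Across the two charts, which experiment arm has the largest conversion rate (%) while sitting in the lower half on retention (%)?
Chart 2 median retention (%) ≈ 30; below-median experiment arms: control, arm-C, arm-D. Among those, arm-D has the highest conversion rate (%) (≈ 20).

arm-D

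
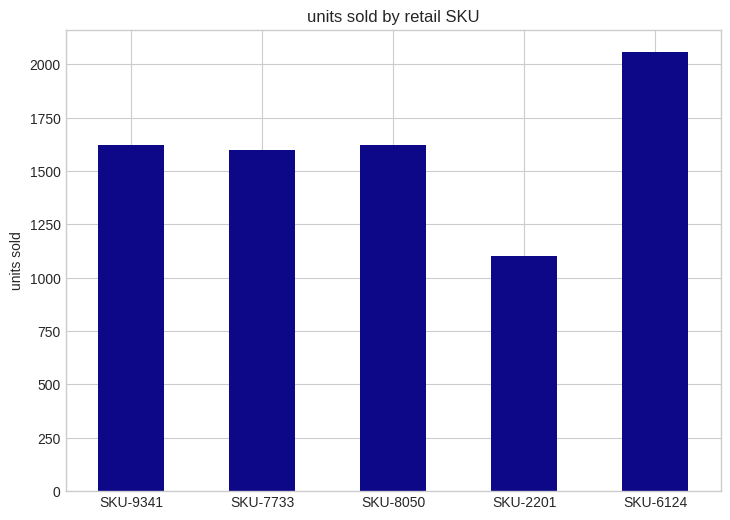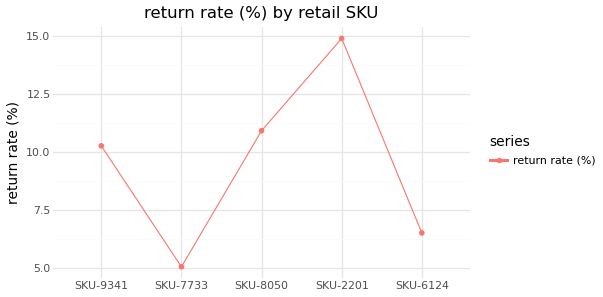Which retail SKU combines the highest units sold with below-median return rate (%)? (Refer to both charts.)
SKU-6124

Chart 2 median return rate (%) ≈ 10; below-median retail SKUs: SKU-7733, SKU-6124. Among those, SKU-6124 has the highest units sold (≈ 2000).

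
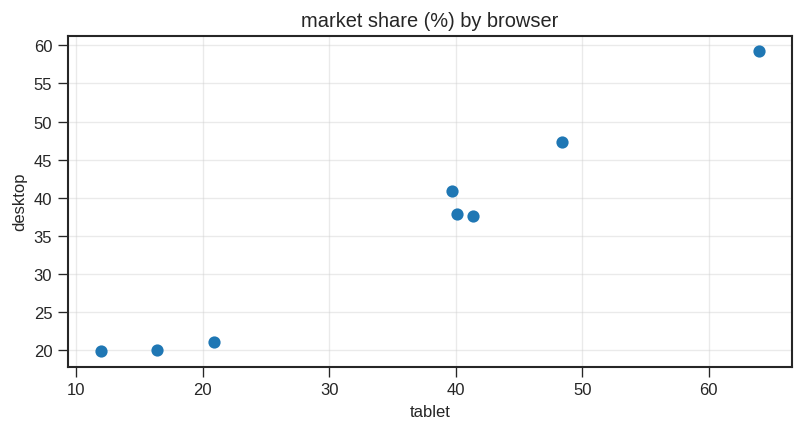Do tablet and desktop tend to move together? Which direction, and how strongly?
Points are positively correlated; strong (|r| ≈ 1.0).

positive, strong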